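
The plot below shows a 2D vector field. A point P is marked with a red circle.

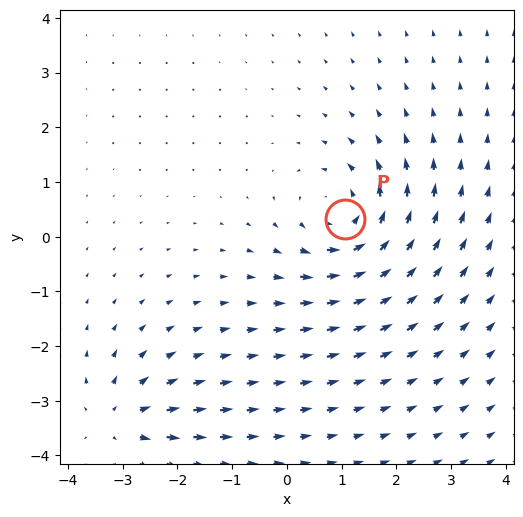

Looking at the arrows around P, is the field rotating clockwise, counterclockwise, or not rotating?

Near P at (1.1, 0.3) the arrows circulate counterclockwise. The curl (z-component) there is about +4; positive curl means counterclockwise rotation.

counterclockwise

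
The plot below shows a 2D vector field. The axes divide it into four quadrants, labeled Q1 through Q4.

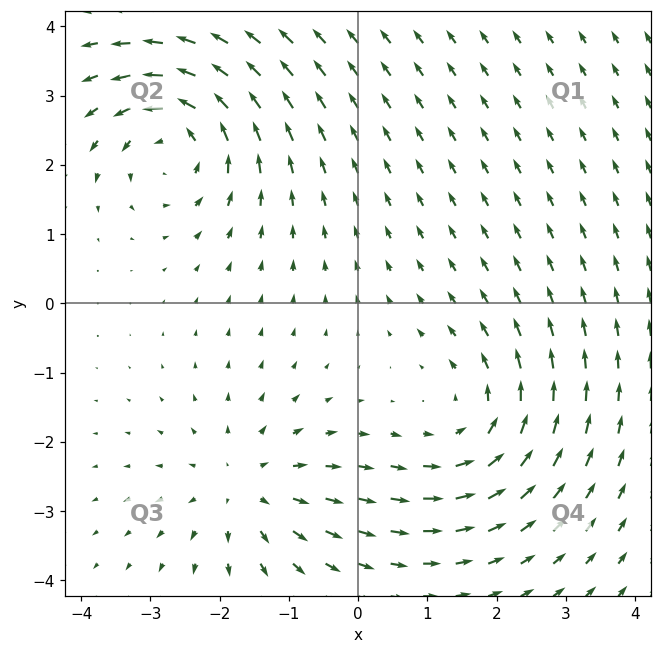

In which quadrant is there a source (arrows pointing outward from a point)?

The source sits at approximately (-1.6, -2.7), which lies in quadrant Q3. The divergence there is about +3, positive as expected for a source.

Q3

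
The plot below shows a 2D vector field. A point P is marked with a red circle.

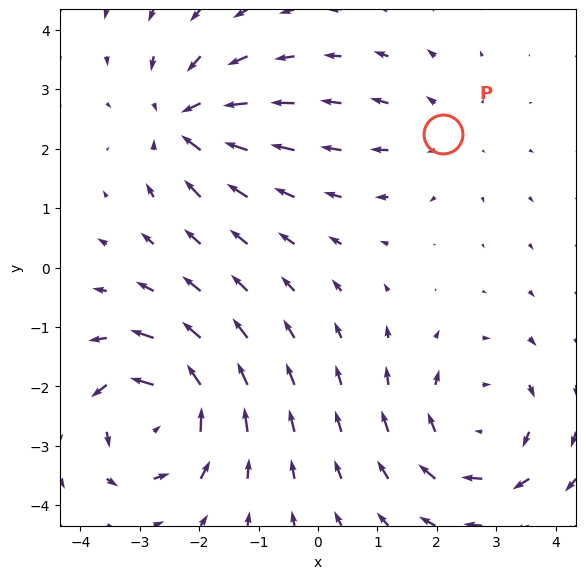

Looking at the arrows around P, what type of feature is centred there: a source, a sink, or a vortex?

At P (2.1, 2.2) the arrows spread outward. Divergence about +2, curl ≈0 — positive divergence with near-zero curl is a source.

source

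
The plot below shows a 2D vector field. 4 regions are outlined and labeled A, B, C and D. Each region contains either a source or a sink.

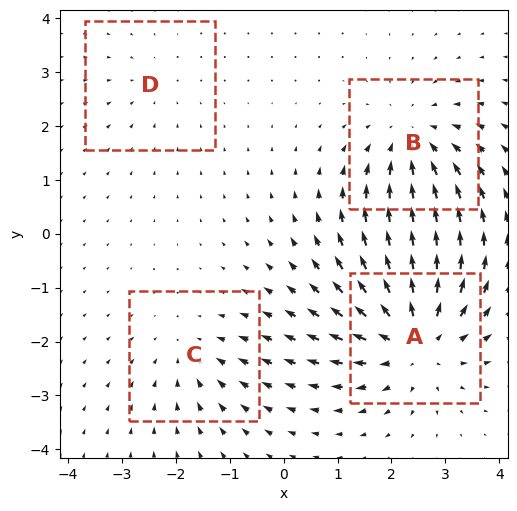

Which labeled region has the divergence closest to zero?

Divergence at each region's feature centre — A: about +6, B: about -4, C: about -3, D: about -2. Region D is closest to zero.

D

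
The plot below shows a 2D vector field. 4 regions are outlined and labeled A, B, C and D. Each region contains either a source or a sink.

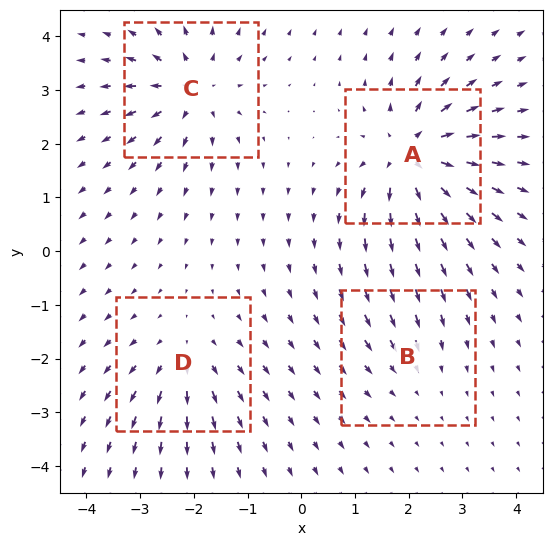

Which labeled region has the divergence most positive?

A

Divergence at each region's feature centre — A: about +8, B: about -2, C: about +6, D: about +4. Region A is most positive.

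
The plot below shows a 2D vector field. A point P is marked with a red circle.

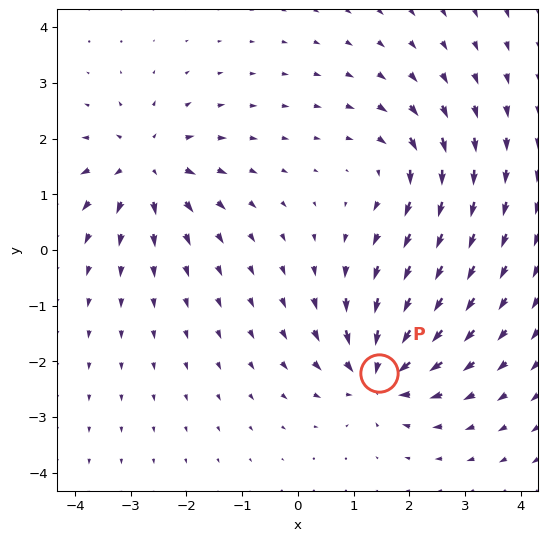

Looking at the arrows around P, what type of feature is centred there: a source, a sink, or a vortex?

sink

At P (1.5, -2.2) the arrows converge inward. Divergence about -7, curl ≈0 — negative divergence with near-zero curl is a sink.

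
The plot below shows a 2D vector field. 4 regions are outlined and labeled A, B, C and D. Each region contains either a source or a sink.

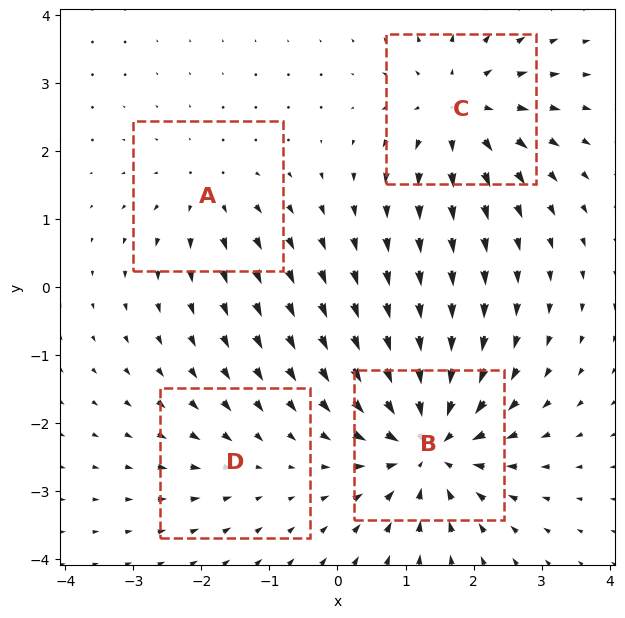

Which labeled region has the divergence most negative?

B

Divergence at each region's feature centre — A: about +3, B: about -8, C: about +5, D: about -2. Region B is most negative.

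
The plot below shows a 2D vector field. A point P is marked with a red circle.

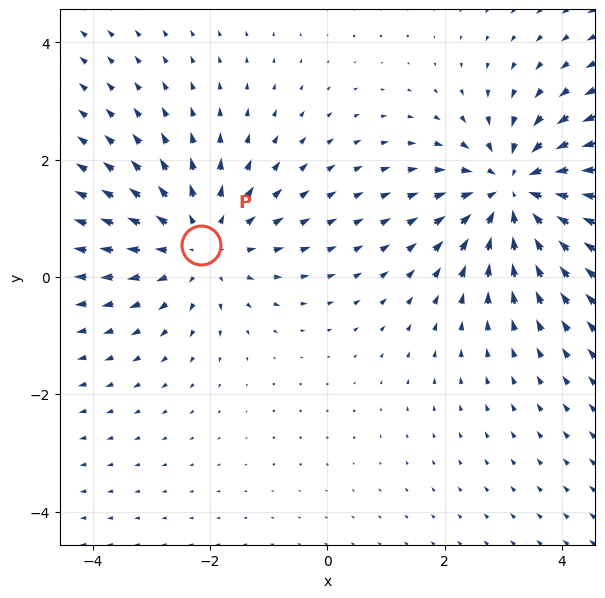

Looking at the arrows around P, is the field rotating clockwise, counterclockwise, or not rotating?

Near P at (-2.2, 0.5) the arrows show no circulation. The curl there is ≈0.

not rotating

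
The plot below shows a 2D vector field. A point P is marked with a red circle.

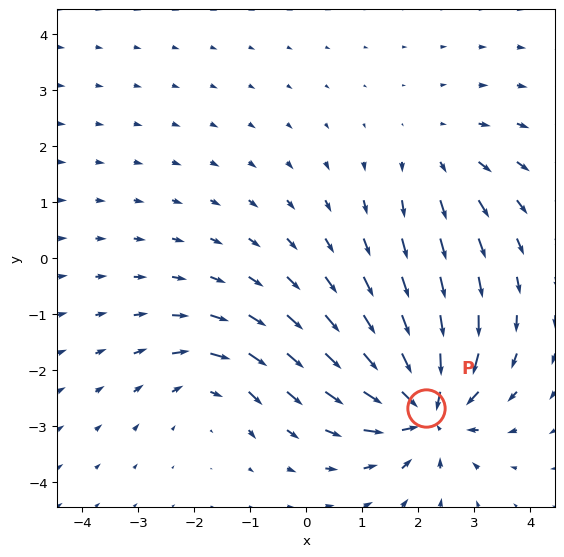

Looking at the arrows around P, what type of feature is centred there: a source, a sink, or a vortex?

At P (2.1, -2.7) the arrows converge inward. Divergence about -6, curl ≈0 — negative divergence with near-zero curl is a sink.

sink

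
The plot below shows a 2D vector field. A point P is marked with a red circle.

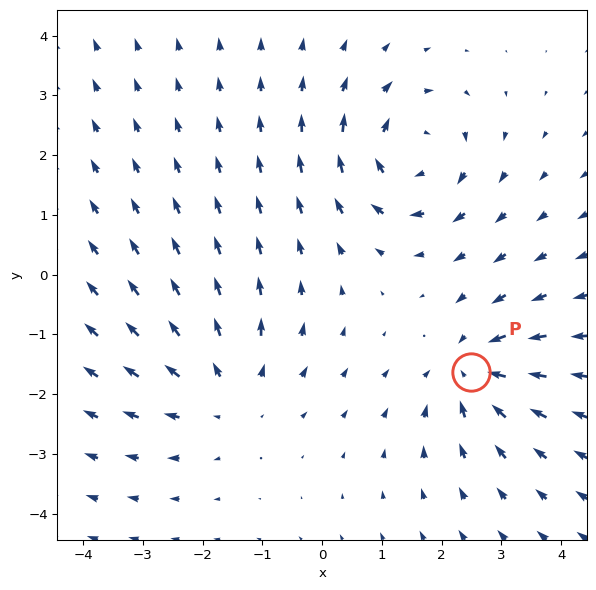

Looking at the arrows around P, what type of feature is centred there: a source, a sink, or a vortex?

sink

At P (2.5, -1.6) the arrows converge inward. Divergence about -3, curl ≈0 — negative divergence with near-zero curl is a sink.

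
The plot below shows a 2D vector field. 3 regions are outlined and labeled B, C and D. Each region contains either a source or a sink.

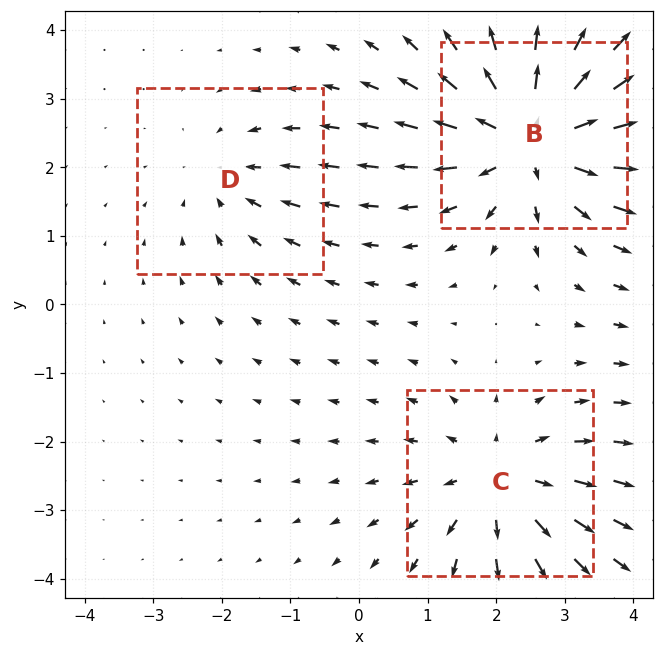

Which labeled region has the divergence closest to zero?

Divergence at each region's feature centre — B: about +5, C: about +3, D: about -2. Region D is closest to zero.

D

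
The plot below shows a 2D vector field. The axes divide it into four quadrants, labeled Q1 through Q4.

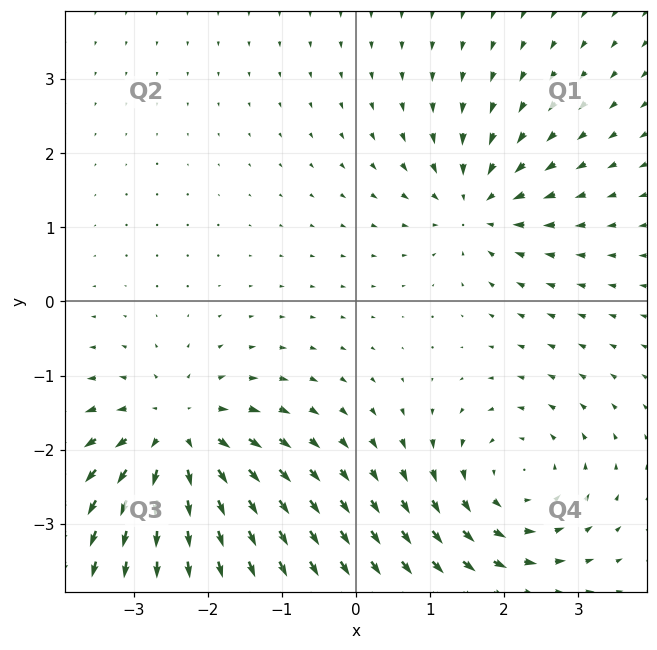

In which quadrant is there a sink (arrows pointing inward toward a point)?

The sink sits at approximately (1.6, 1.3), which lies in quadrant Q1. The divergence there is about -4, negative as expected for a sink.

Q1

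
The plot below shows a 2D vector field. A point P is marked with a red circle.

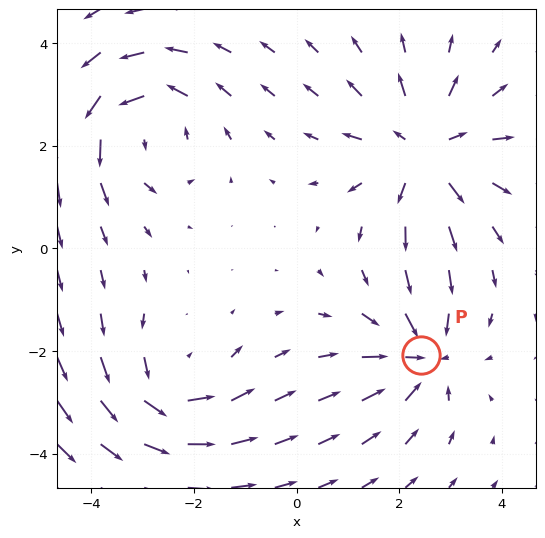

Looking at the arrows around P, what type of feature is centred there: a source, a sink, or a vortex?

sink

At P (2.4, -2.1) the arrows converge inward. Divergence about -3, curl ≈0 — negative divergence with near-zero curl is a sink.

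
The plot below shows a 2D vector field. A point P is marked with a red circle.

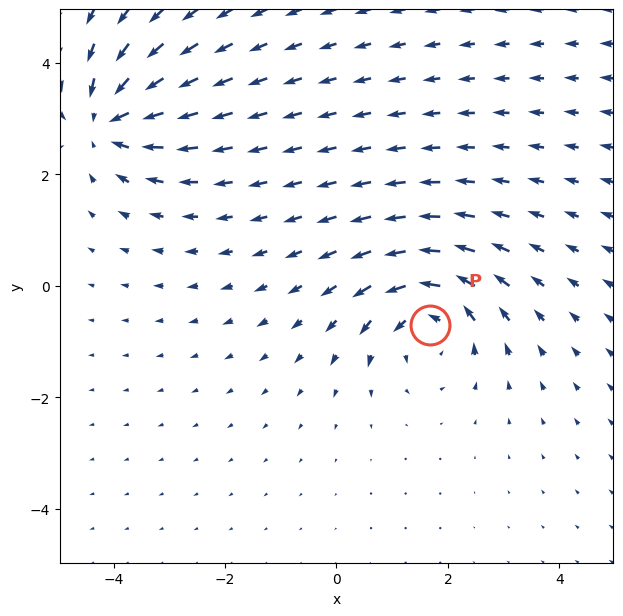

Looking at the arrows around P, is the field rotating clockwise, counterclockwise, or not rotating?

counterclockwise

Near P at (1.7, -0.7) the arrows circulate counterclockwise. The curl (z-component) there is about +3; positive curl means counterclockwise rotation.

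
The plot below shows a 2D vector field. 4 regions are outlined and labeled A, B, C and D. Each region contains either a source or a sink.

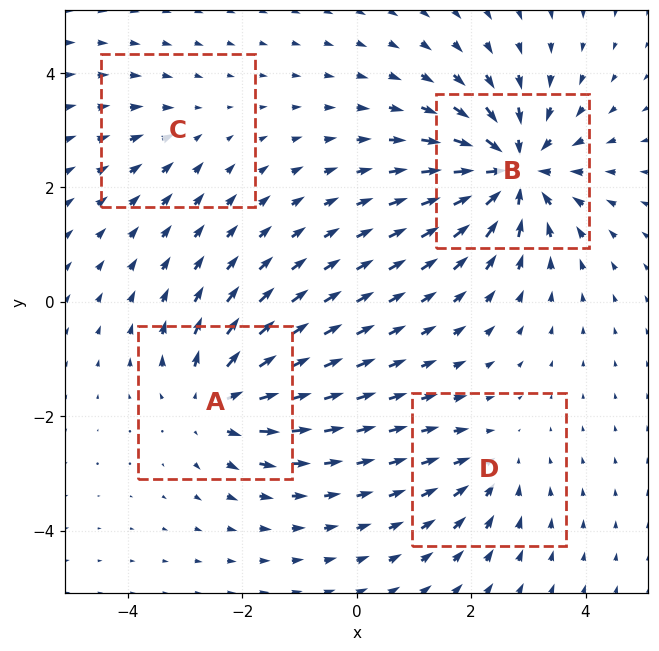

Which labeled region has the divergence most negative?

Divergence at each region's feature centre — A: about +6, B: about -8, C: about -2, D: about -4. Region B is most negative.

B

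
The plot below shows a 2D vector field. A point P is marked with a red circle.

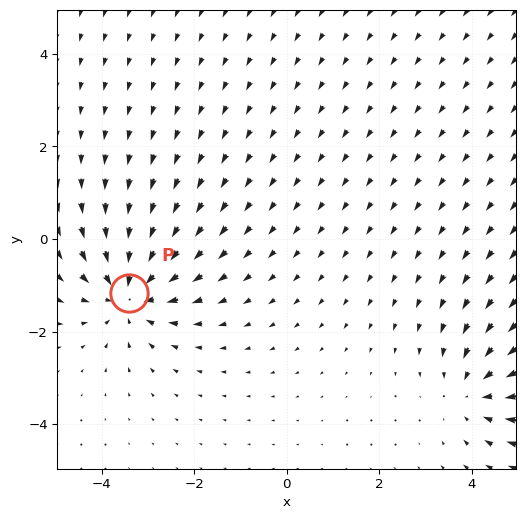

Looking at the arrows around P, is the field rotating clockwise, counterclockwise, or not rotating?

Near P at (-3.4, -1.2) the arrows show no circulation. The curl there is ≈0.

not rotating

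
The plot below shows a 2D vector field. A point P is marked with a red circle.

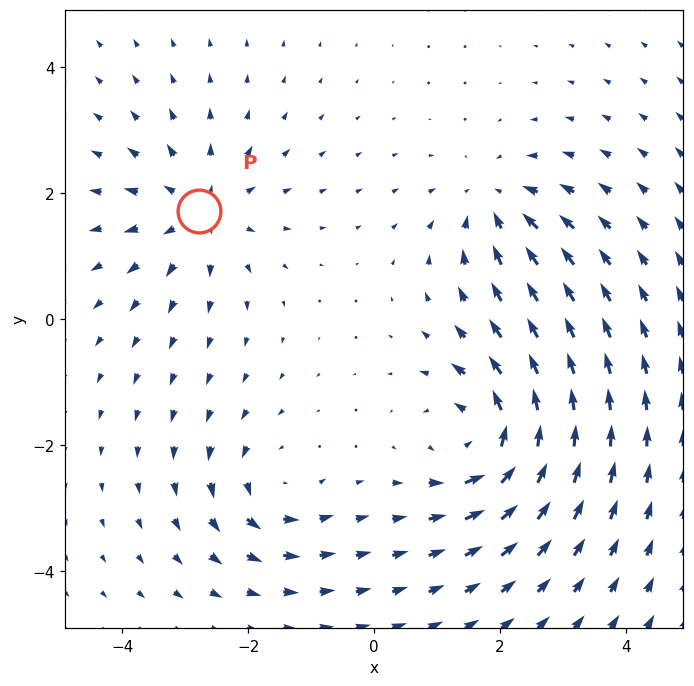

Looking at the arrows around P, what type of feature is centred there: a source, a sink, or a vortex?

source

At P (-2.8, 1.7) the arrows spread outward. Divergence about +4, curl ≈0 — positive divergence with near-zero curl is a source.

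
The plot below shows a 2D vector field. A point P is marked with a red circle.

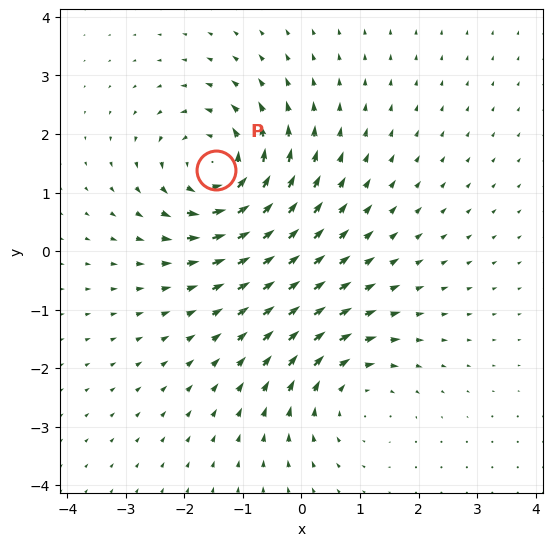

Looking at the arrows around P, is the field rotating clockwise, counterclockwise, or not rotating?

counterclockwise

Near P at (-1.5, 1.4) the arrows circulate counterclockwise. The curl (z-component) there is about +5; positive curl means counterclockwise rotation.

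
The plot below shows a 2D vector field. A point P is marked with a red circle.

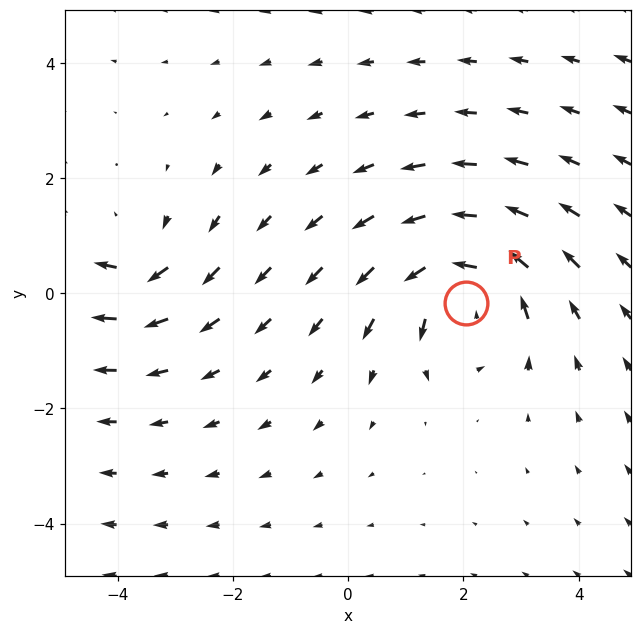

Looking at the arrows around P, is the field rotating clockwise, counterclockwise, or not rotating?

counterclockwise

Near P at (2.1, -0.2) the arrows circulate counterclockwise. The curl (z-component) there is about +4; positive curl means counterclockwise rotation.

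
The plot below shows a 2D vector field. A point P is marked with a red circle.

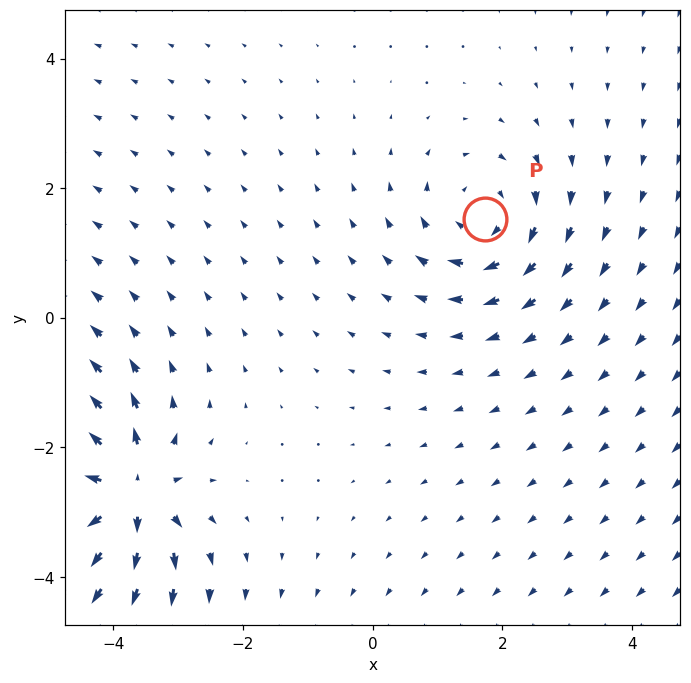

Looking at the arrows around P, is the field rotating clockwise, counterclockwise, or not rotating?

clockwise

Near P at (1.7, 1.5) the arrows circulate clockwise. The curl (z-component) there is about -3; negative curl means clockwise rotation.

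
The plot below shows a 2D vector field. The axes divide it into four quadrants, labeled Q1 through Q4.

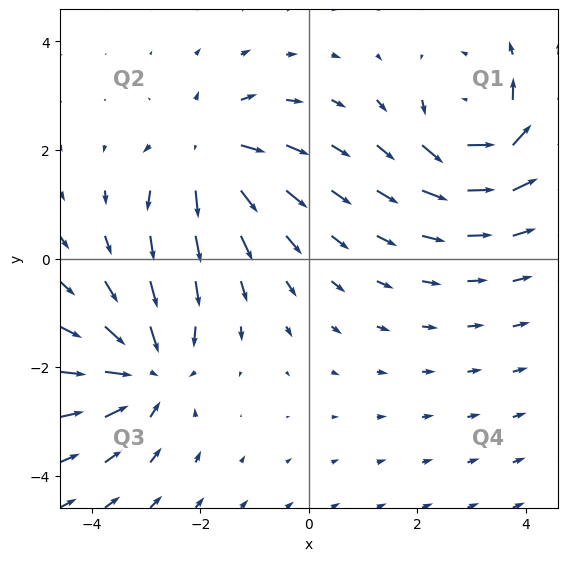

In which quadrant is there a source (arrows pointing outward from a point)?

The source sits at approximately (-1.8, 2.0), which lies in quadrant Q2. The divergence there is about +3, positive as expected for a source.

Q2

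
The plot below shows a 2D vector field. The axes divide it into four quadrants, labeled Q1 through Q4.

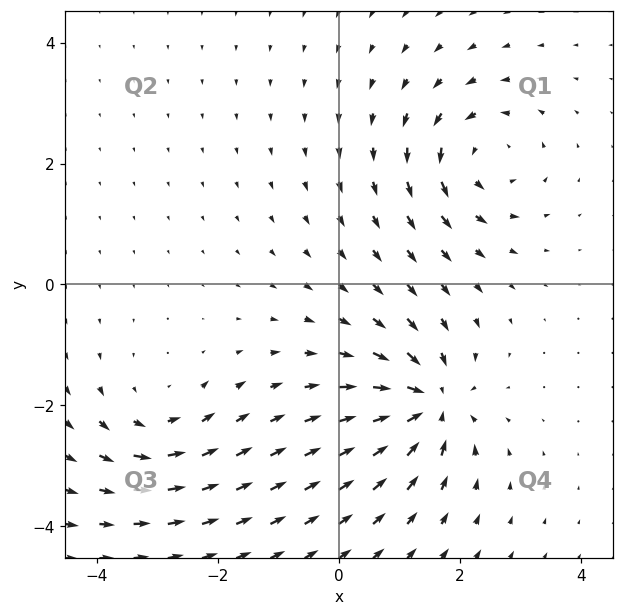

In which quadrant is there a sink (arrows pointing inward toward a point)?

Q4

The sink sits at approximately (1.5, -2.0), which lies in quadrant Q4. The divergence there is about -7, negative as expected for a sink.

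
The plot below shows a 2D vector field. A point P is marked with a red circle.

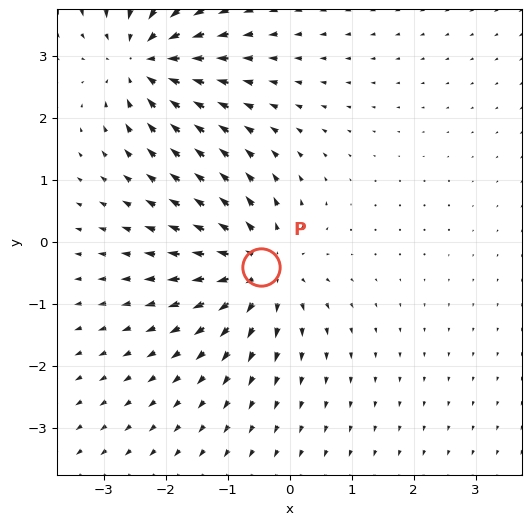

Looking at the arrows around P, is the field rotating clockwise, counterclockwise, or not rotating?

not rotating

Near P at (-0.5, -0.4) the arrows show no circulation. The curl there is ≈0.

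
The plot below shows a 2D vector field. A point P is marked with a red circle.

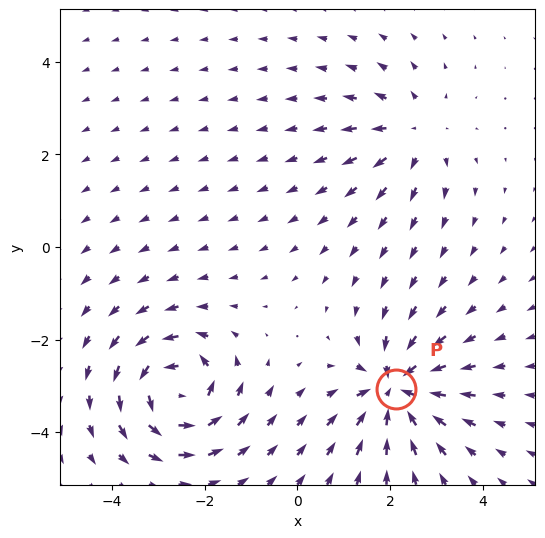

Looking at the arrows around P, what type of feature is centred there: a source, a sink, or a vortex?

sink

At P (2.1, -3.1) the arrows converge inward. Divergence about -6, curl ≈0 — negative divergence with near-zero curl is a sink.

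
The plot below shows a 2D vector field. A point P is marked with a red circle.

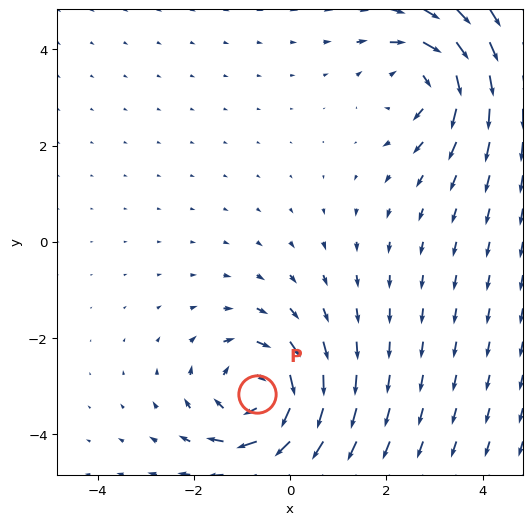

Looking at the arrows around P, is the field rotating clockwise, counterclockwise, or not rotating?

clockwise

Near P at (-0.7, -3.2) the arrows circulate clockwise. The curl (z-component) there is about -5; negative curl means clockwise rotation.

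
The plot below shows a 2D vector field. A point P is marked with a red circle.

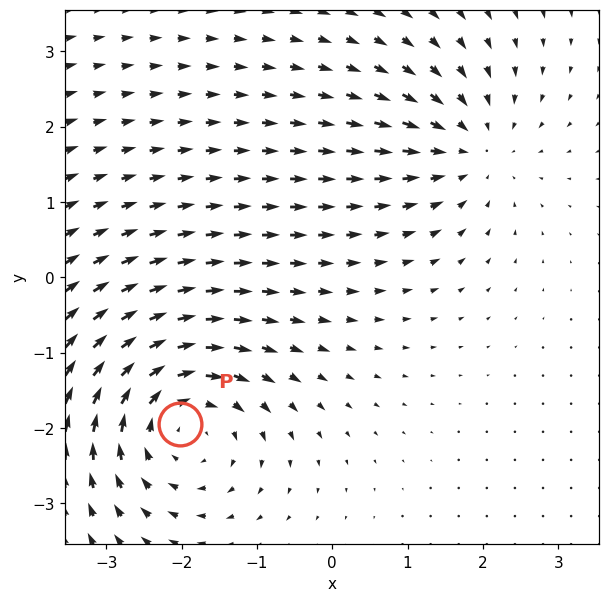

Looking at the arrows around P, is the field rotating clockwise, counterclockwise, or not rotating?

Near P at (-2.0, -2.0) the arrows circulate clockwise. The curl (z-component) there is about -4; negative curl means clockwise rotation.

clockwise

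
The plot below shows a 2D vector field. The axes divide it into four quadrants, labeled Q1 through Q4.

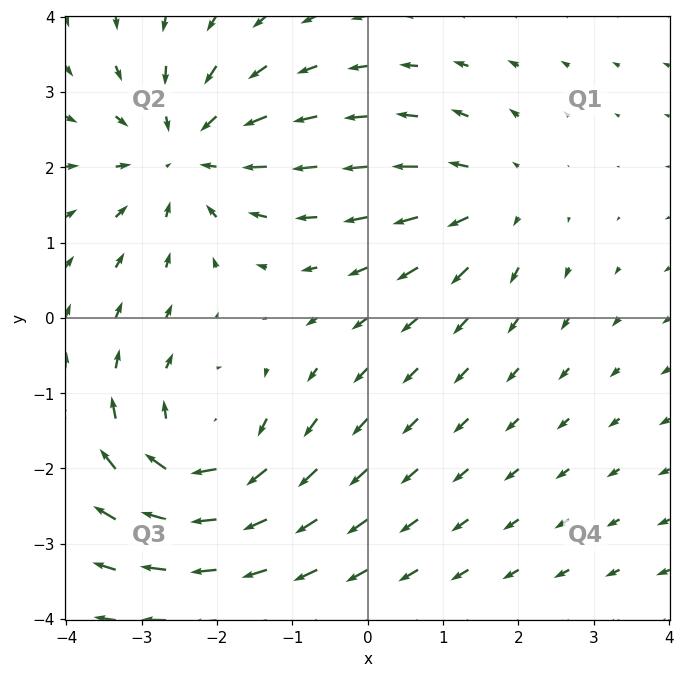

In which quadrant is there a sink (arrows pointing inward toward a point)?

Q2

The sink sits at approximately (-2.4, 2.2), which lies in quadrant Q2. The divergence there is about -4, negative as expected for a sink.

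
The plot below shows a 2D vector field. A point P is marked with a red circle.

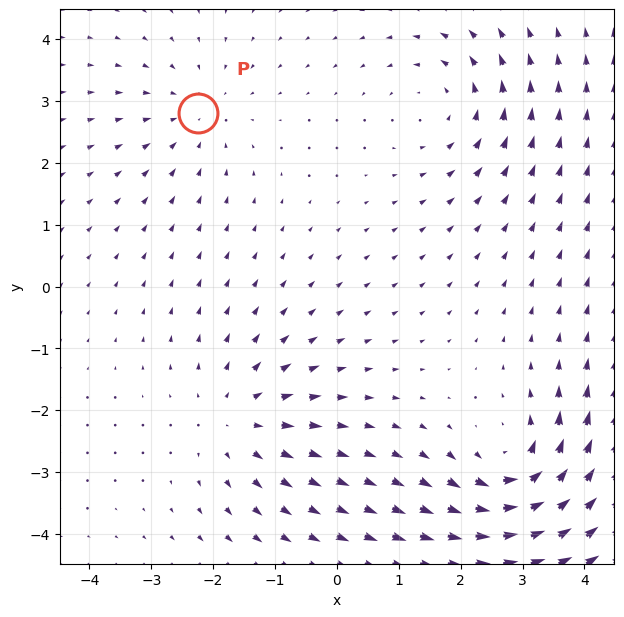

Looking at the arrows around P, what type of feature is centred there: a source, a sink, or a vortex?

At P (-2.3, 2.8) the arrows converge inward. Divergence about -3, curl ≈0 — negative divergence with near-zero curl is a sink.

sink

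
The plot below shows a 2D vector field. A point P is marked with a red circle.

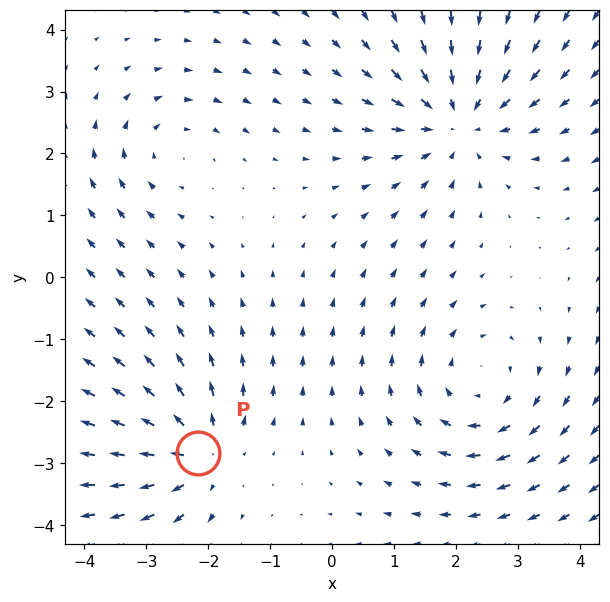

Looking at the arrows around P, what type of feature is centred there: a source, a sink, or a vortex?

source

At P (-2.2, -2.8) the arrows spread outward. Divergence about +5, curl ≈0 — positive divergence with near-zero curl is a source.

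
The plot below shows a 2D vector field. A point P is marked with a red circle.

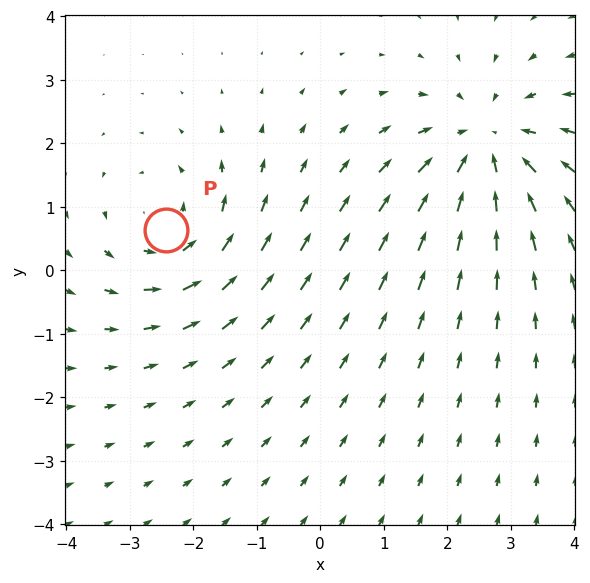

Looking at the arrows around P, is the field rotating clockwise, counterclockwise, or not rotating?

counterclockwise

Near P at (-2.4, 0.6) the arrows circulate counterclockwise. The curl (z-component) there is about +3; positive curl means counterclockwise rotation.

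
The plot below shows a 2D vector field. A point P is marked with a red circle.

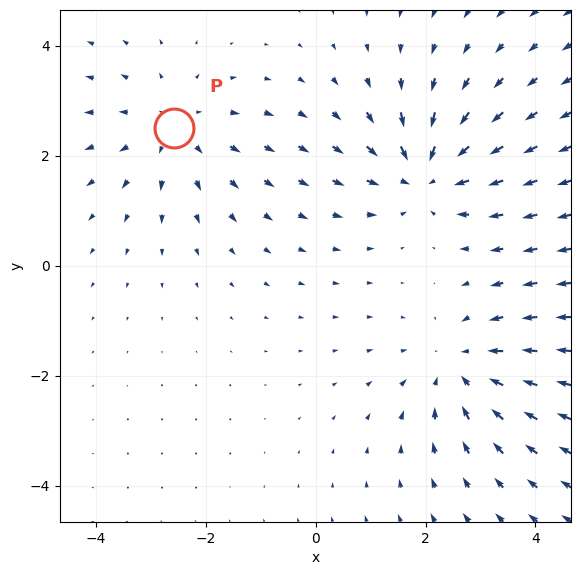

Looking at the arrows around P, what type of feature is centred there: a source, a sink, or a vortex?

source

At P (-2.6, 2.5) the arrows spread outward. Divergence about +2, curl ≈0 — positive divergence with near-zero curl is a source.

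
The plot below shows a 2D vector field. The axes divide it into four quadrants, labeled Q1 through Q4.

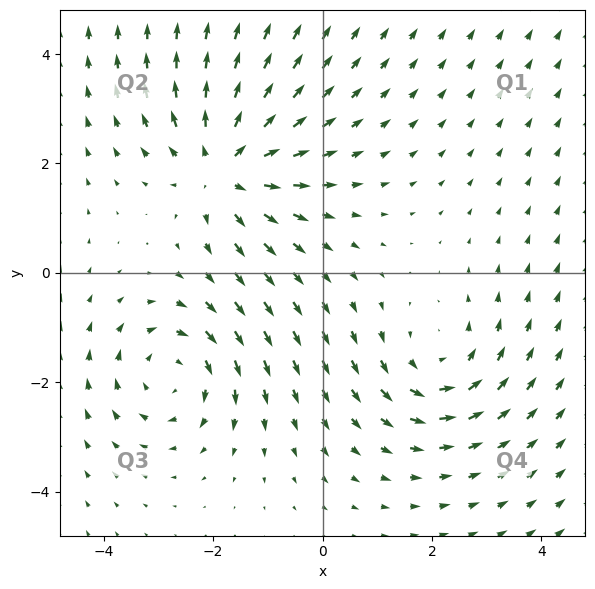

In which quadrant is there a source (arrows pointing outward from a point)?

The source sits at approximately (-1.8, 1.9), which lies in quadrant Q2. The divergence there is about +4, positive as expected for a source.

Q2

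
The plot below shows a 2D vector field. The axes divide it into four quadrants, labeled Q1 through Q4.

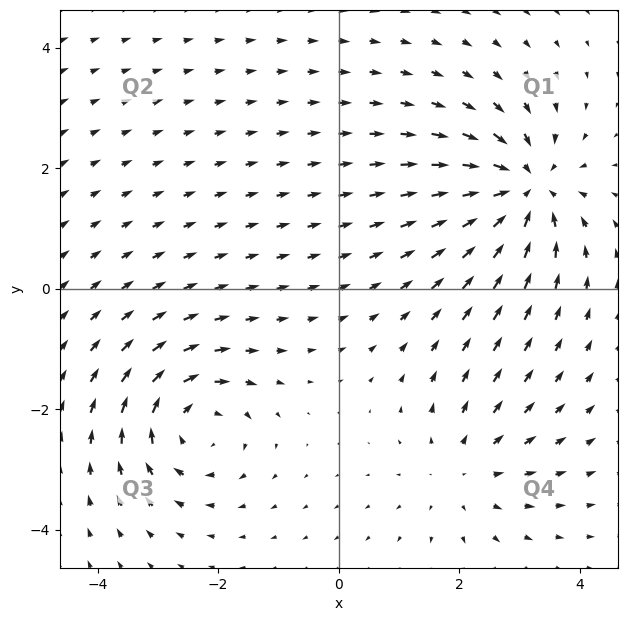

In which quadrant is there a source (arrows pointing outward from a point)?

Q4

The source sits at approximately (2.1, -3.0), which lies in quadrant Q4. The divergence there is about +3, positive as expected for a source.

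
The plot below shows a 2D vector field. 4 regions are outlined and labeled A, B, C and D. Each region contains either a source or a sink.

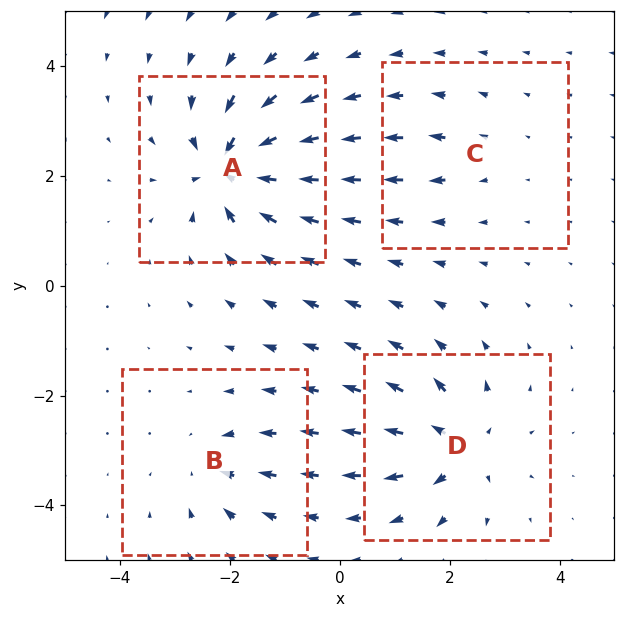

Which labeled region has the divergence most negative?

Divergence at each region's feature centre — A: about -9, B: about -4, C: about +2, D: about +6. Region A is most negative.

A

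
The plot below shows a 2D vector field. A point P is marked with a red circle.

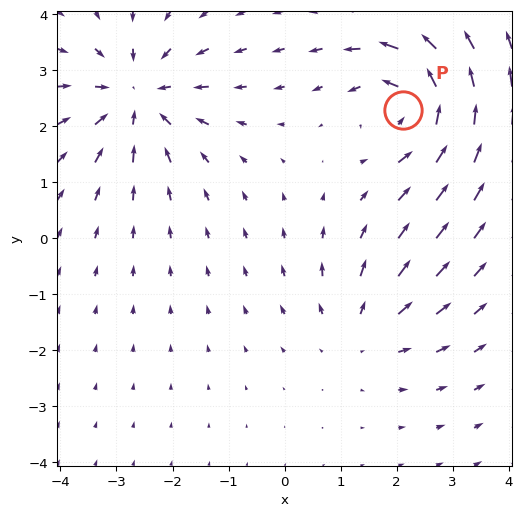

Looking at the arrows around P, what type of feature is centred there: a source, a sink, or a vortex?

vortex

At P (2.1, 2.3) the arrows circulate counterclockwise. Divergence ≈0, curl about +6 — near-zero divergence with nonzero curl is a vortex.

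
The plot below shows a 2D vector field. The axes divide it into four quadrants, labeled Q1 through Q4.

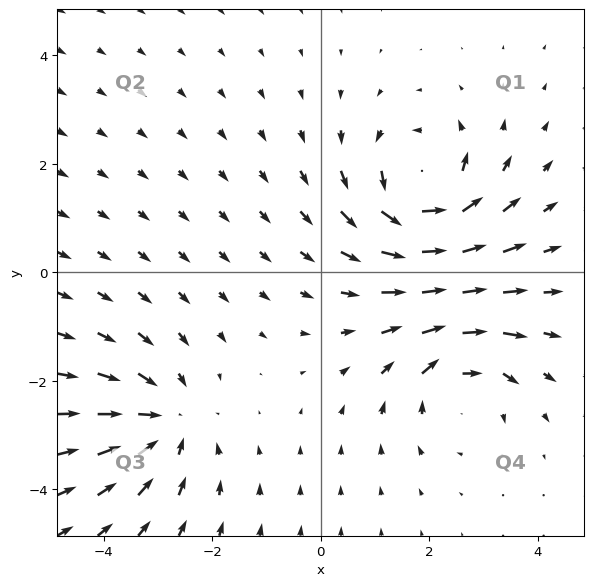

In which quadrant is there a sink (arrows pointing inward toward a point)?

The sink sits at approximately (-2.9, -2.8), which lies in quadrant Q3. The divergence there is about -4, negative as expected for a sink.

Q3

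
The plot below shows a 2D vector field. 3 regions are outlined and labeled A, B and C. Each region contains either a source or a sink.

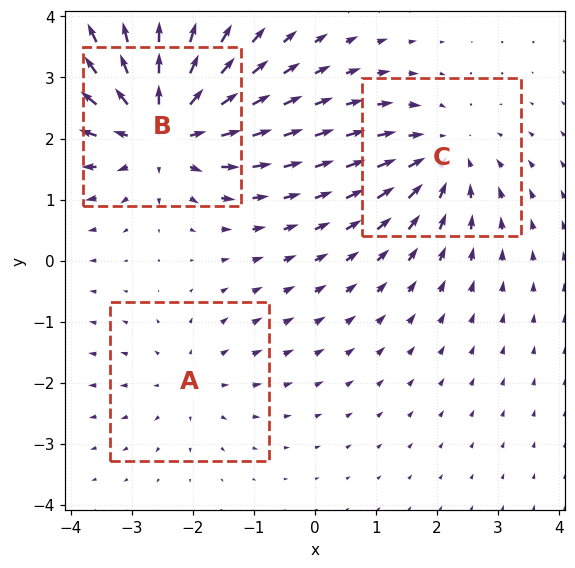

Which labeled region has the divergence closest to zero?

Divergence at each region's feature centre — A: about +2, B: about +5, C: about -3. Region A is closest to zero.

A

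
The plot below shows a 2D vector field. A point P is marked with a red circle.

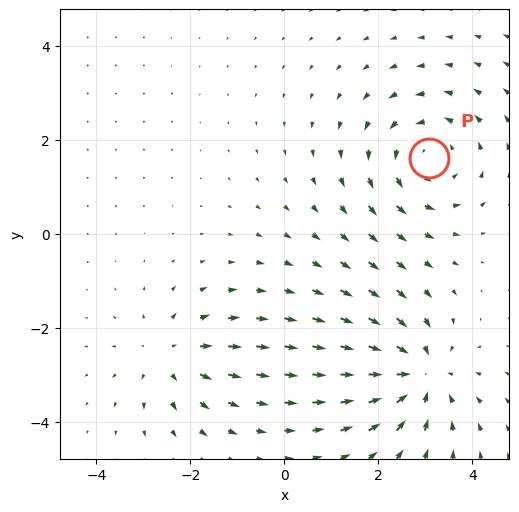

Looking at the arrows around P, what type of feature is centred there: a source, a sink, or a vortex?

vortex

At P (3.1, 1.6) the arrows circulate counterclockwise. Divergence ≈0, curl about +4 — near-zero divergence with nonzero curl is a vortex.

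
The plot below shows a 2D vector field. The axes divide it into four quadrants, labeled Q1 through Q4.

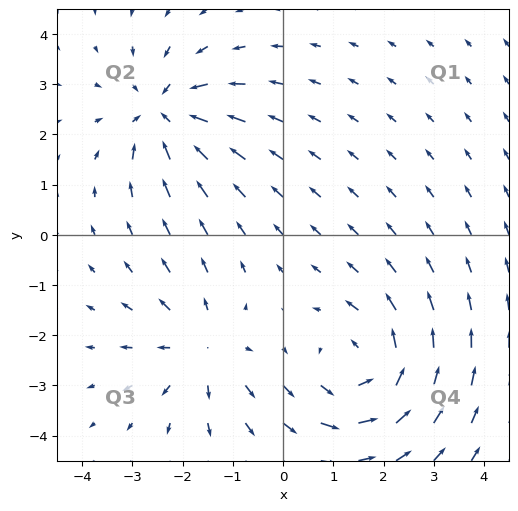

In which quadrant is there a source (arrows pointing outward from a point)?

Q3

The source sits at approximately (-1.6, -2.3), which lies in quadrant Q3. The divergence there is about +3, positive as expected for a source.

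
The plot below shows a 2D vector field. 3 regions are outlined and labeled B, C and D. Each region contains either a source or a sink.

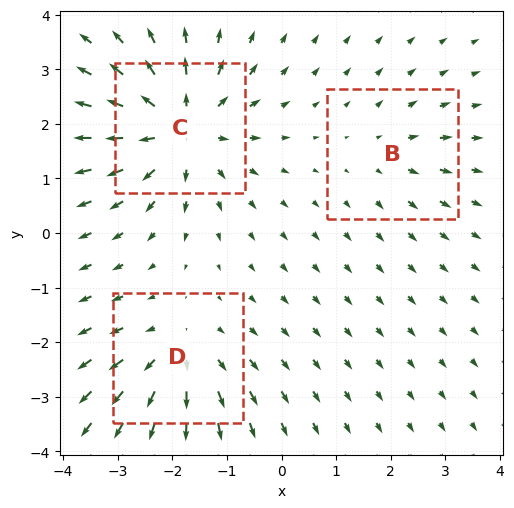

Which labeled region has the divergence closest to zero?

B

Divergence at each region's feature centre — B: about +2, C: about +5, D: about +3. Region B is closest to zero.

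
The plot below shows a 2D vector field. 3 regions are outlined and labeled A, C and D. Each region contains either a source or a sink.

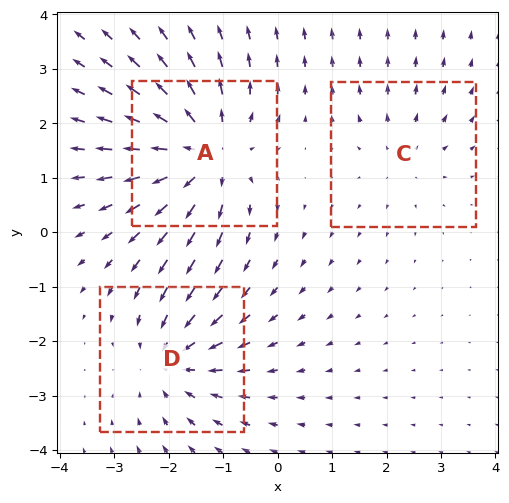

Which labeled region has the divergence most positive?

Divergence at each region's feature centre — A: about +5, C: about +2, D: about -3. Region A is most positive.

A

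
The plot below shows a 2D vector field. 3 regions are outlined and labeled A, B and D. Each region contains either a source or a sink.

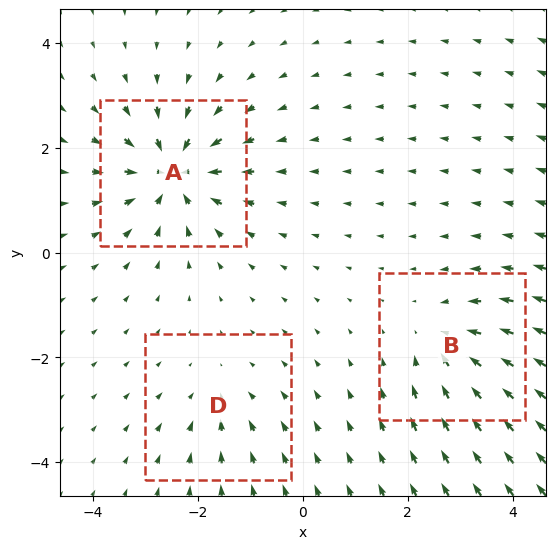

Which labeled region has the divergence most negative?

A

Divergence at each region's feature centre — A: about -6, B: about -4, D: about -2. Region A is most negative.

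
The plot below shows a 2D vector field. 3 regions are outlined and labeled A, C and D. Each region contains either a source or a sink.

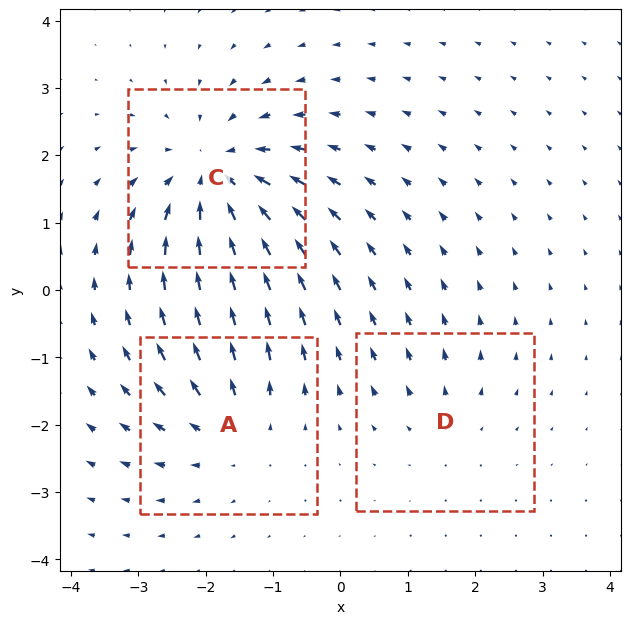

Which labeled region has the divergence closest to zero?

D

Divergence at each region's feature centre — A: about +3, C: about -5, D: about +2. Region D is closest to zero.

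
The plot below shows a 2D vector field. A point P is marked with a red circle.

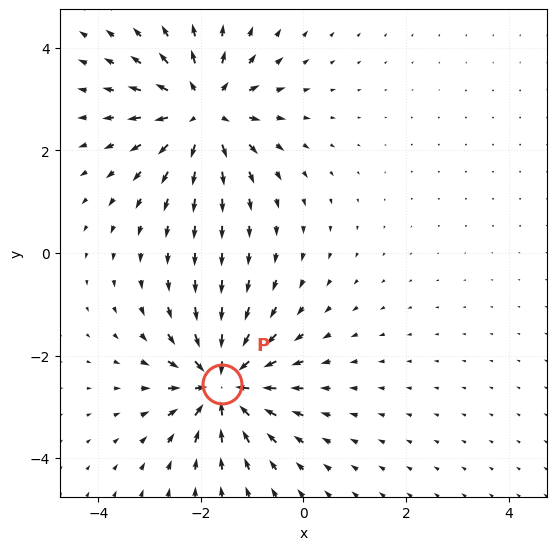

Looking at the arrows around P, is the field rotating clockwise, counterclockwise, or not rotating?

not rotating

Near P at (-1.6, -2.6) the arrows show no circulation. The curl there is ≈0.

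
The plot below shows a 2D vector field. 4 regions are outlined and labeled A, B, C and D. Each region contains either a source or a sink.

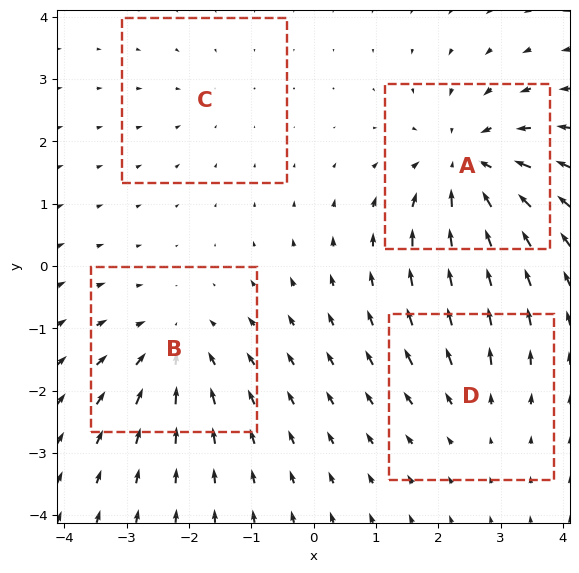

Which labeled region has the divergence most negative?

A

Divergence at each region's feature centre — A: about -6, B: about -4, C: about -2, D: about +3. Region A is most negative.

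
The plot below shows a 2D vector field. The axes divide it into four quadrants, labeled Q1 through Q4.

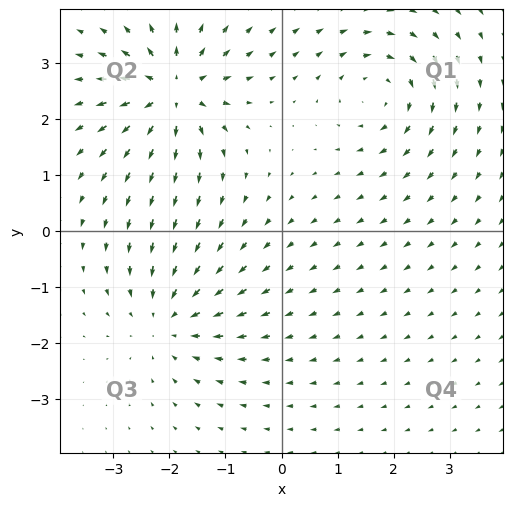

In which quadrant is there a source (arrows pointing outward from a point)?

Q2

The source sits at approximately (-1.9, 2.5), which lies in quadrant Q2. The divergence there is about +7, positive as expected for a source.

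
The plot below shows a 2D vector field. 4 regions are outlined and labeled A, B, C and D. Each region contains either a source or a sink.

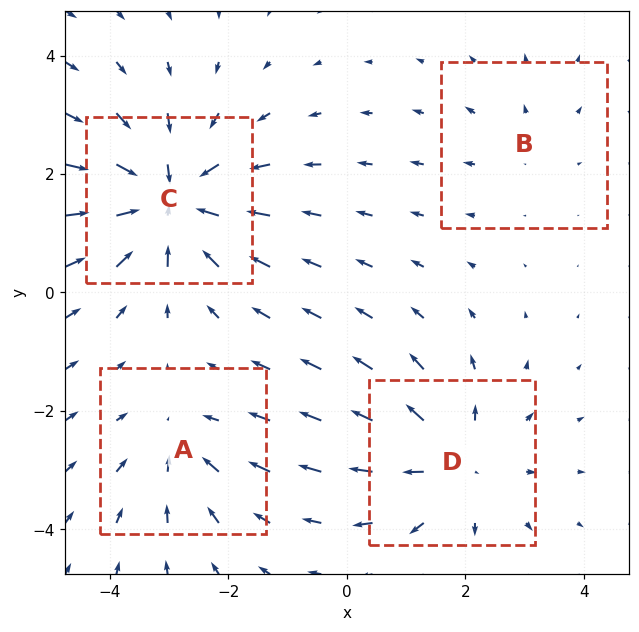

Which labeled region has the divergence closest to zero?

Divergence at each region's feature centre — A: about -3, B: about +2, C: about -6, D: about +4. Region B is closest to zero.

B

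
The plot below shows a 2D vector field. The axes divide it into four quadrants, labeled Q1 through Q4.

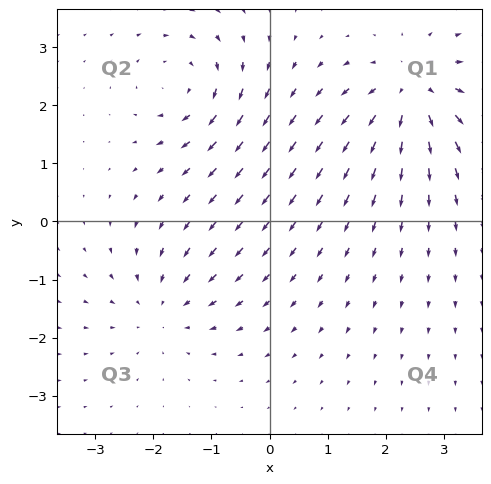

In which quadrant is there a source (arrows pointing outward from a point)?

Q1

The source sits at approximately (2.5, 2.2), which lies in quadrant Q1. The divergence there is about +5, positive as expected for a source.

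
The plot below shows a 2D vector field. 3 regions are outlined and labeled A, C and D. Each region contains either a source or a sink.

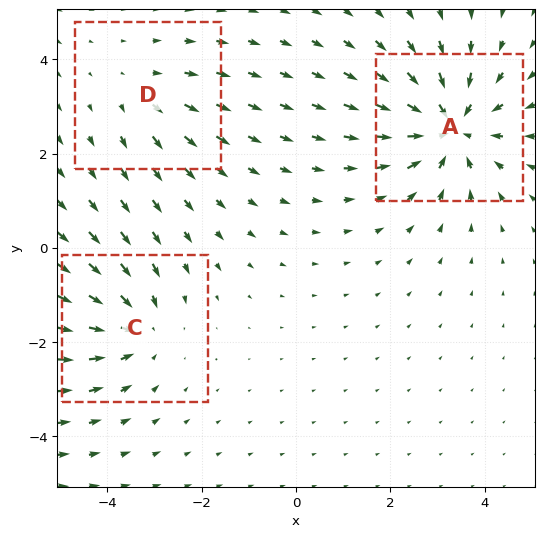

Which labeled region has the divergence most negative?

A

Divergence at each region's feature centre — A: about -5, C: about -3, D: about +2. Region A is most negative.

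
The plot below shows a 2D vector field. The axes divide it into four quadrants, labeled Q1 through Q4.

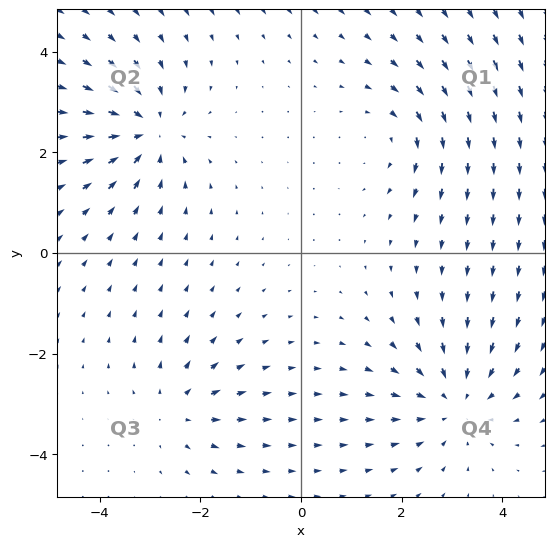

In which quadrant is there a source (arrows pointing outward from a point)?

Q3

The source sits at approximately (-2.4, -3.1), which lies in quadrant Q3. The divergence there is about +3, positive as expected for a source.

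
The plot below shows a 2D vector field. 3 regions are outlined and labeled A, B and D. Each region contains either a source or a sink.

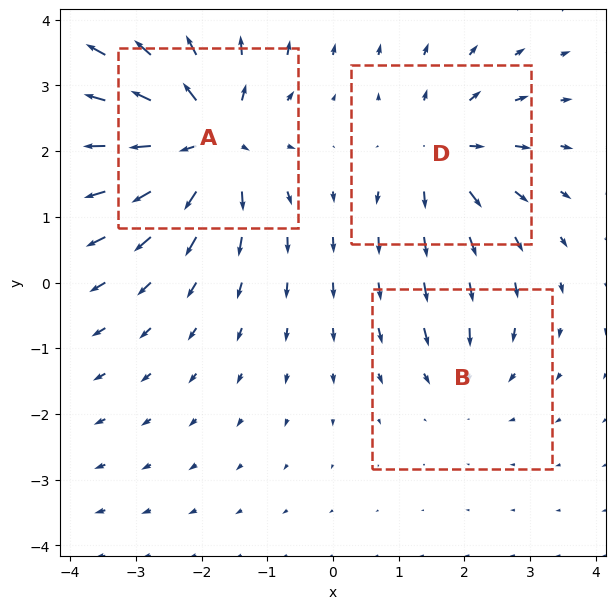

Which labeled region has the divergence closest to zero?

B

Divergence at each region's feature centre — A: about +6, B: about -2, D: about +4. Region B is closest to zero.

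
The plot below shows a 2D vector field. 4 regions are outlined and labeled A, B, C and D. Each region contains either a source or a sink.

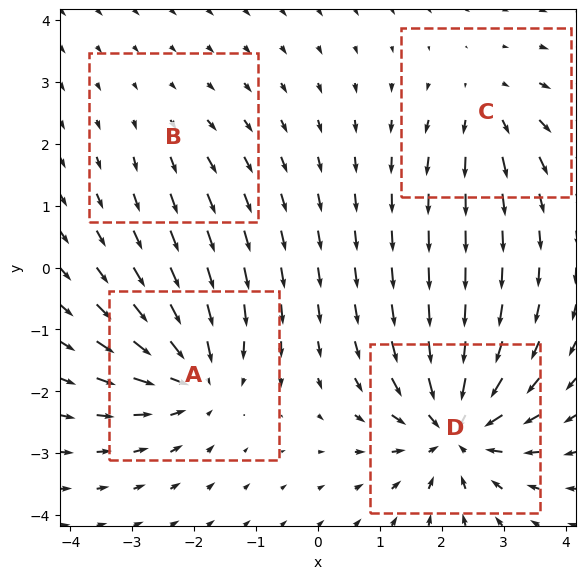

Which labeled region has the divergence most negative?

Divergence at each region's feature centre — A: about -6, B: about +2, C: about +4, D: about -8. Region D is most negative.

D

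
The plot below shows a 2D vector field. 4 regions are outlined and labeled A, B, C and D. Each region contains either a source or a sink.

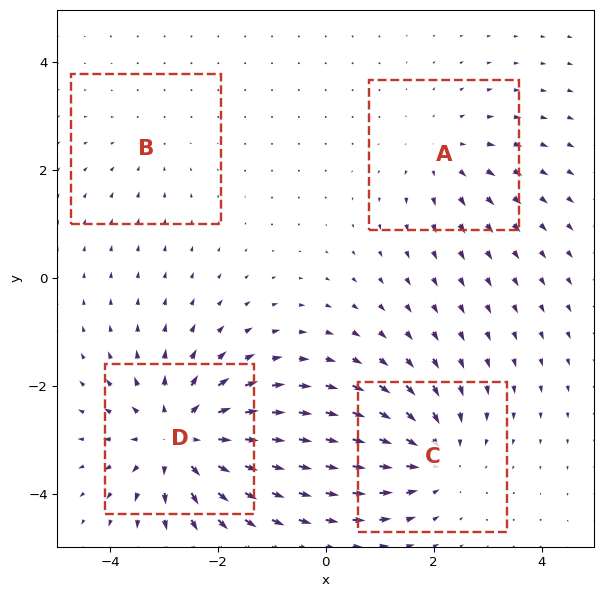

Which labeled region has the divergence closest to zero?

Divergence at each region's feature centre — A: about +3, B: about -2, C: about -4, D: about +6. Region B is closest to zero.

B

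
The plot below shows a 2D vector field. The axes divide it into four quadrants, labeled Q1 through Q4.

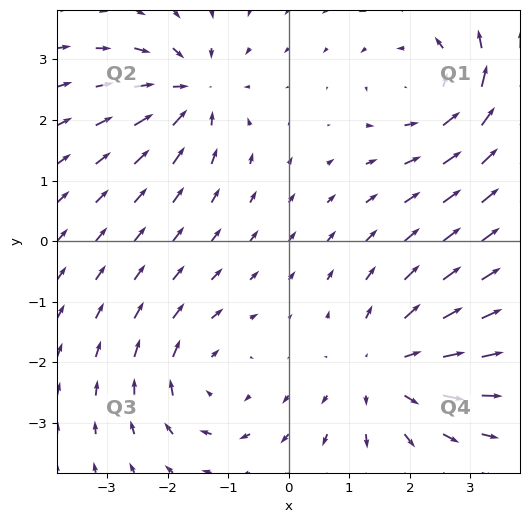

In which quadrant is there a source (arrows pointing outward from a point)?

Q4

The source sits at approximately (1.6, -2.1), which lies in quadrant Q4. The divergence there is about +3, positive as expected for a source.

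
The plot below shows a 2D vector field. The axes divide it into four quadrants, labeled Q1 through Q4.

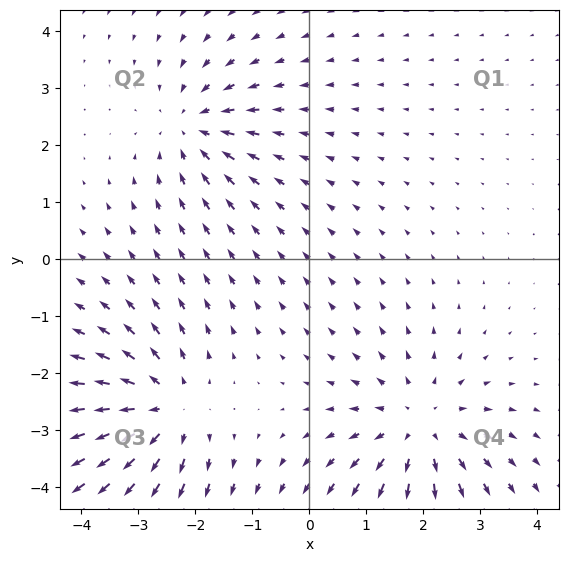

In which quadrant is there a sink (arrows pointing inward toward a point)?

The sink sits at approximately (-2.0, 2.3), which lies in quadrant Q2. The divergence there is about -4, negative as expected for a sink.

Q2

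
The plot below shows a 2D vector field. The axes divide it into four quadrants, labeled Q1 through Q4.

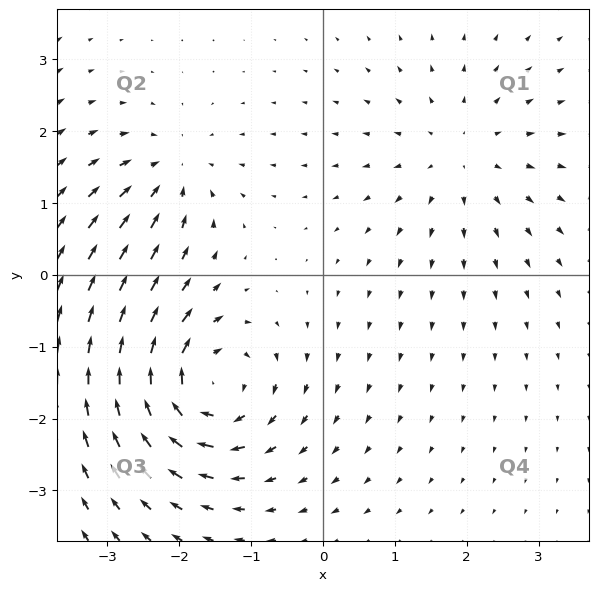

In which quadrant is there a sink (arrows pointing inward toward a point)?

The sink sits at approximately (-2.1, 1.4), which lies in quadrant Q2. The divergence there is about -4, negative as expected for a sink.

Q2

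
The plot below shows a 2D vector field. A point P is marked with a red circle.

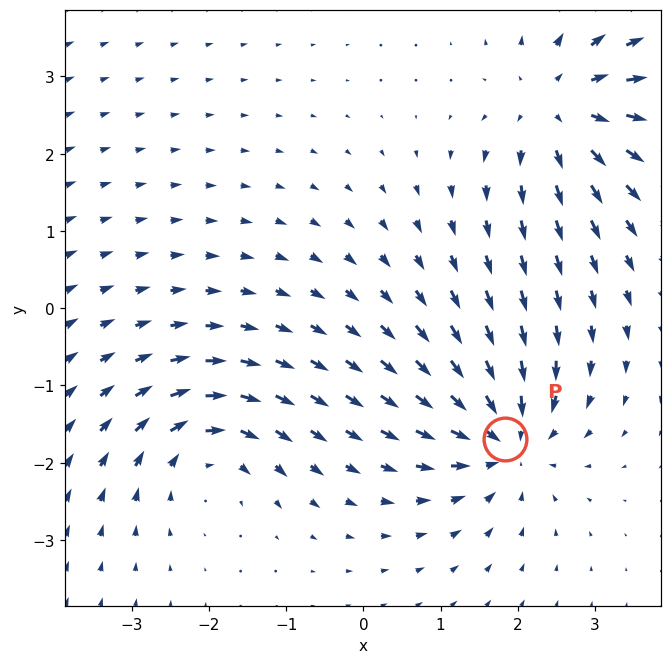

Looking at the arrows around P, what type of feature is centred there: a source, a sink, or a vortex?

sink

At P (1.8, -1.7) the arrows converge inward. Divergence about -6, curl ≈0 — negative divergence with near-zero curl is a sink.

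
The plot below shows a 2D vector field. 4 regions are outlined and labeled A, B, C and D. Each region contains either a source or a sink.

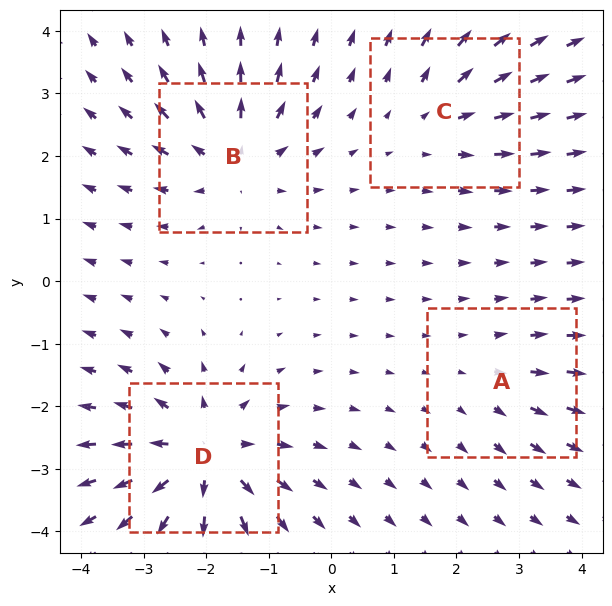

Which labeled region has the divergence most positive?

Divergence at each region's feature centre — A: about +2, B: about +5, C: about +3, D: about +7. Region D is most positive.

D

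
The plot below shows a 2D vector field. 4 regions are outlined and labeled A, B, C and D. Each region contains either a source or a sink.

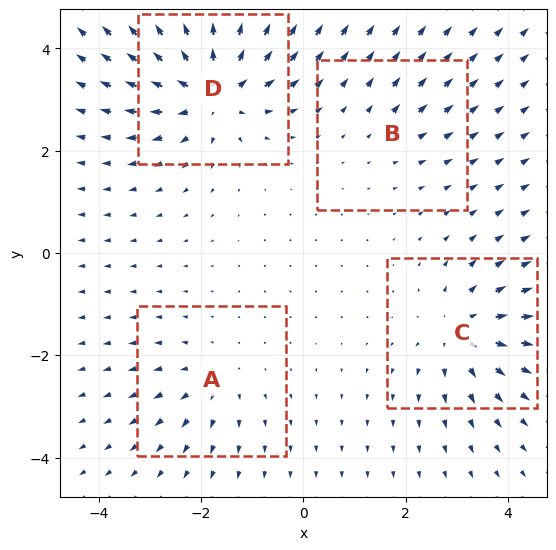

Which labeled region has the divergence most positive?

Divergence at each region's feature centre — A: about +3, B: about +2, C: about +5, D: about +7. Region D is most positive.

D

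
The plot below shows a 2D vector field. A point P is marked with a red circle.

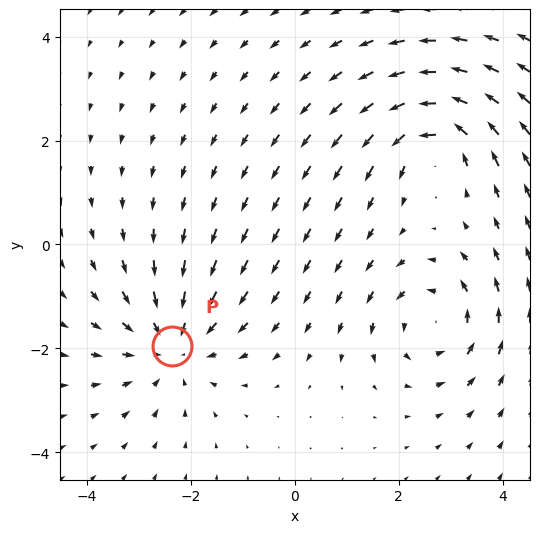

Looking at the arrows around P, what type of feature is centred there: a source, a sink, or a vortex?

sink

At P (-2.4, -1.9) the arrows converge inward. Divergence about -4, curl ≈0 — negative divergence with near-zero curl is a sink.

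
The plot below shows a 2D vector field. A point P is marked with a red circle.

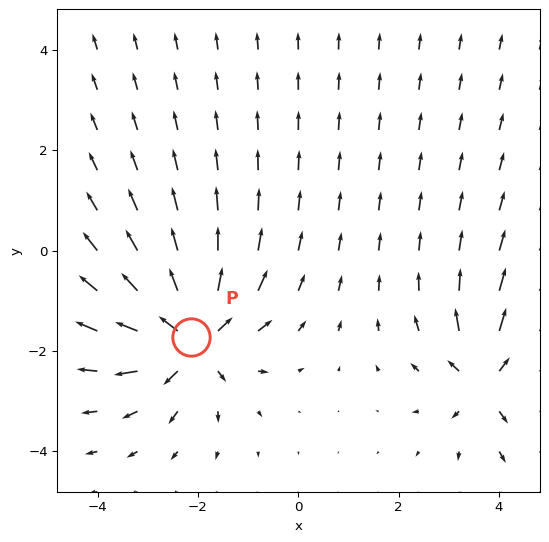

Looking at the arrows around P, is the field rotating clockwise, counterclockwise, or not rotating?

Near P at (-2.1, -1.7) the arrows show no circulation. The curl there is ≈0.

not rotating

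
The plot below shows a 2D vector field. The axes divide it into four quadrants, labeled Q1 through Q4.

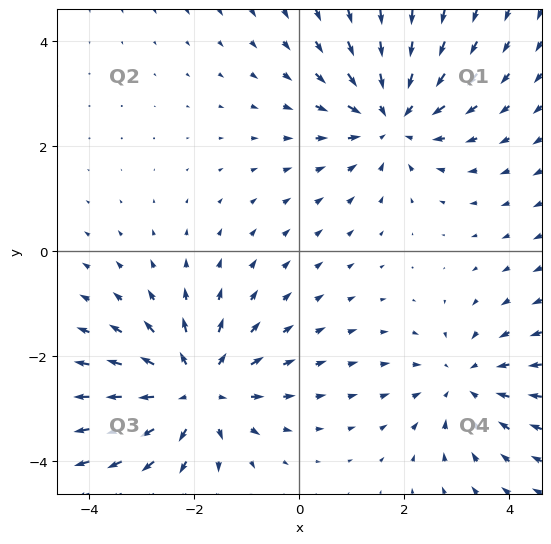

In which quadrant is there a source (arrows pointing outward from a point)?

The source sits at approximately (-2.0, -2.6), which lies in quadrant Q3. The divergence there is about +4, positive as expected for a source.

Q3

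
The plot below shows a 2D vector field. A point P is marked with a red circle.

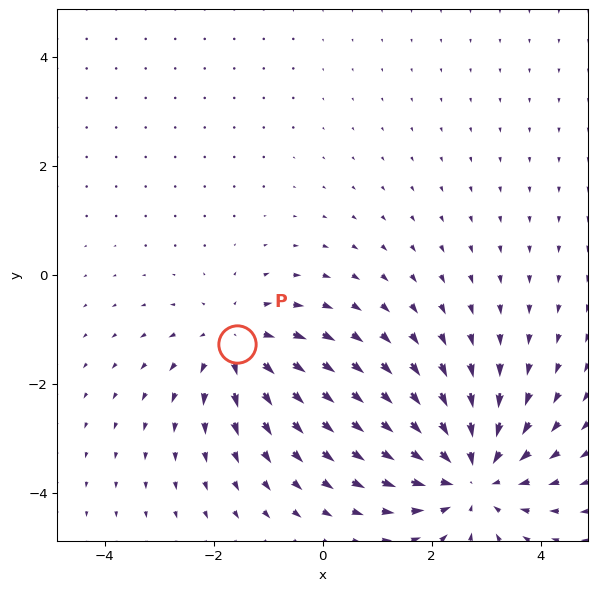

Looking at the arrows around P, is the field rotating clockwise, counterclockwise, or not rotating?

not rotating

Near P at (-1.6, -1.3) the arrows show no circulation. The curl there is ≈0.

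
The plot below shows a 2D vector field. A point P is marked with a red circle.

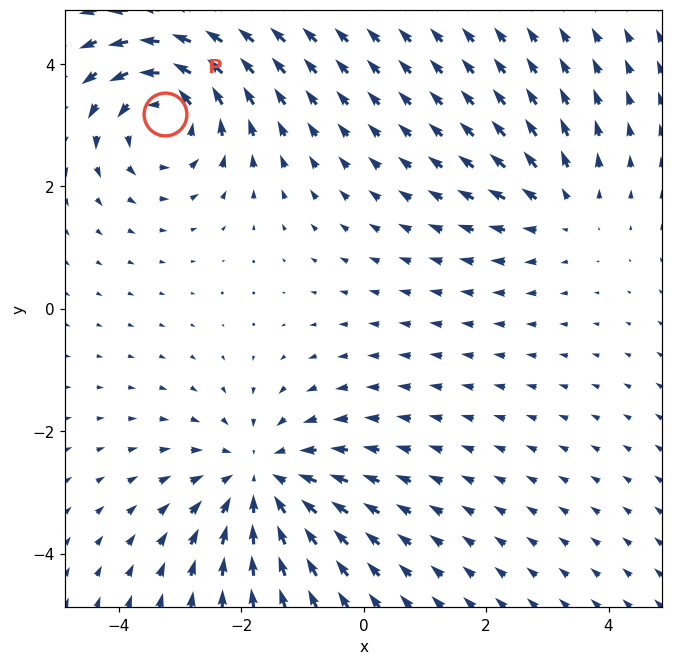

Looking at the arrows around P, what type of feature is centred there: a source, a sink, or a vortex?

vortex

At P (-3.2, 3.2) the arrows circulate counterclockwise. Divergence ≈0, curl about +5 — near-zero divergence with nonzero curl is a vortex.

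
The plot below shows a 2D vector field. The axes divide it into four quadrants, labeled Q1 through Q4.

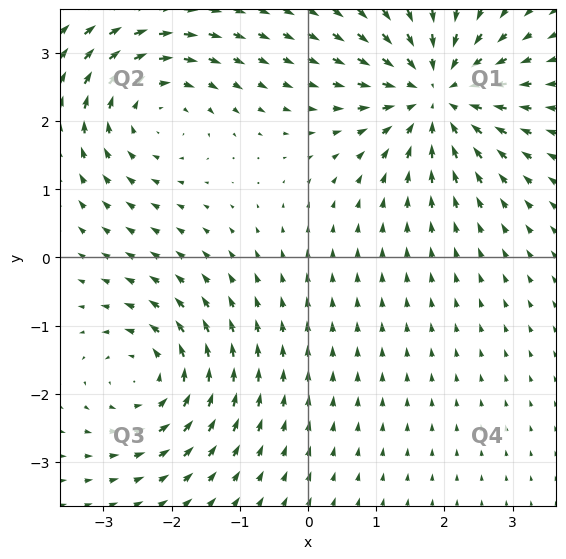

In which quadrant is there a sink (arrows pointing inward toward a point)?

Q1

The sink sits at approximately (1.9, 2.4), which lies in quadrant Q1. The divergence there is about -4, negative as expected for a sink.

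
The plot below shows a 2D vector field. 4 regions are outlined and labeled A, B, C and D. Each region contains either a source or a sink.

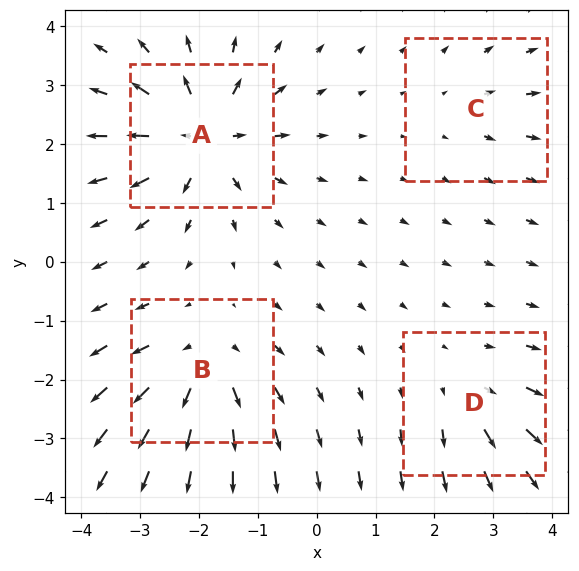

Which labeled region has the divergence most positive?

Divergence at each region's feature centre — A: about +8, B: about +6, C: about +2, D: about +4. Region A is most positive.

A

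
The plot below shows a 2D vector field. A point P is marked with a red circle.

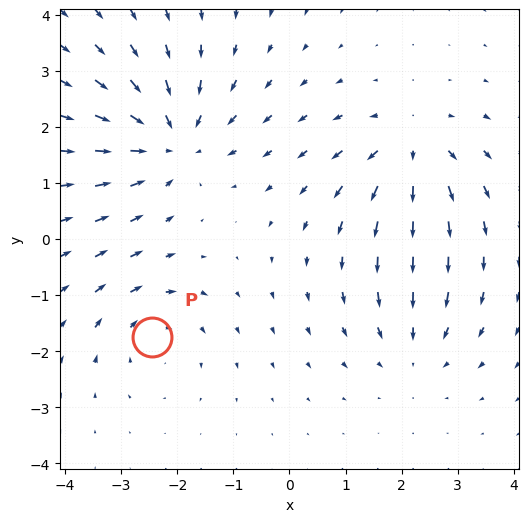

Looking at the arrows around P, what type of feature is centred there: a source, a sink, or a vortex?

At P (-2.4, -1.7) the arrows circulate clockwise. Divergence ≈0, curl about -3 — near-zero divergence with nonzero curl is a vortex.

vortex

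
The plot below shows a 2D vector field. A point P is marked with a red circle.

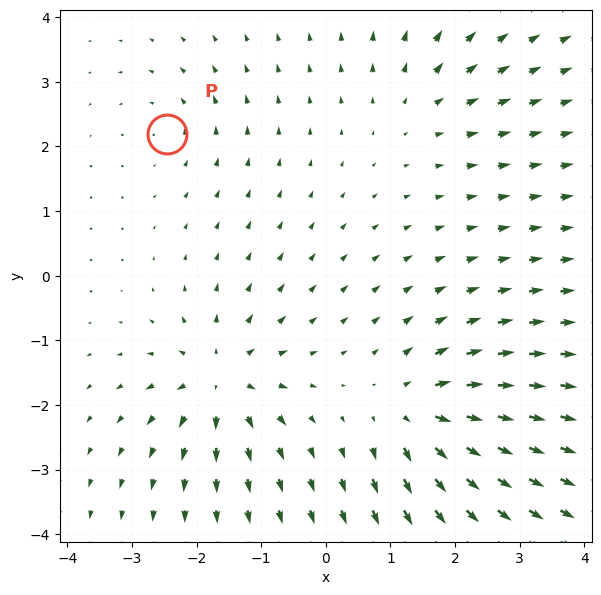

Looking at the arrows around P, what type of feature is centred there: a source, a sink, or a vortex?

vortex

At P (-2.5, 2.2) the arrows circulate counterclockwise. Divergence ≈0, curl about +3 — near-zero divergence with nonzero curl is a vortex.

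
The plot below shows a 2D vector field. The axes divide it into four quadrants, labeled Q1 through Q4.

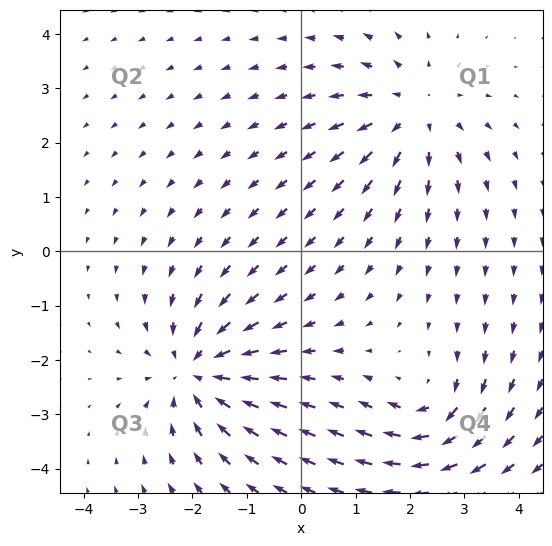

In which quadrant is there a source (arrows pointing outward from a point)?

The source sits at approximately (2.1, 2.6), which lies in quadrant Q1. The divergence there is about +3, positive as expected for a source.

Q1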